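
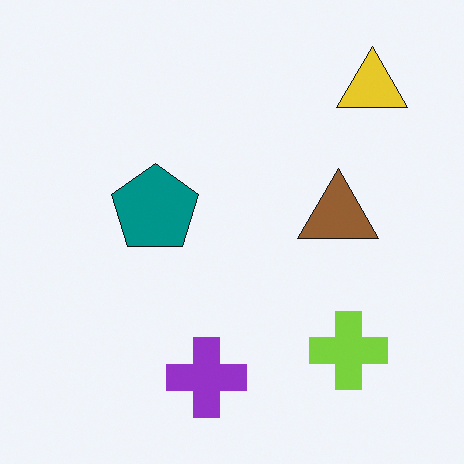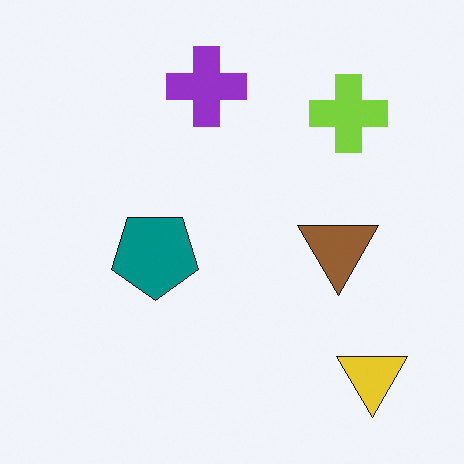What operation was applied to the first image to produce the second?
It was flipped vertically (top ↔ bottom).

The yellow triangle is in the top-right of the first image and the bottom-right of the second — shapes on opposite sides of the horizontal midline have swapped in a mirror flip.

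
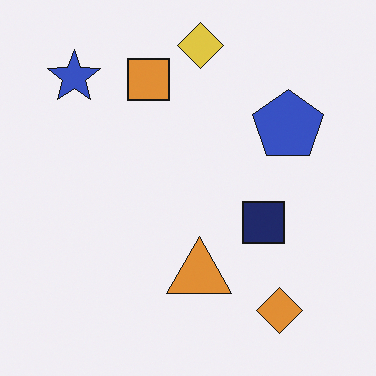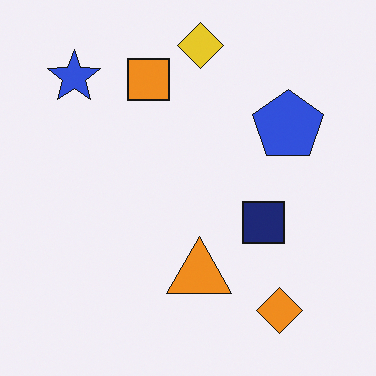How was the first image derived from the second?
The transformation is: slightly desaturated.

All colors are more muted and greyish — a global saturation change.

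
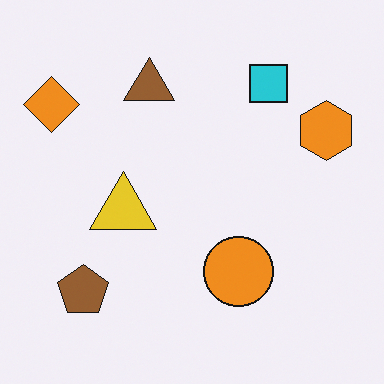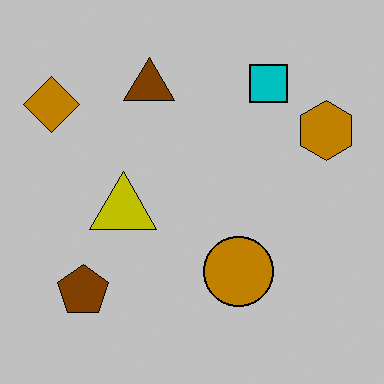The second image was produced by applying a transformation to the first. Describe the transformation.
Aggressively posterized.

Each flat color has snapped to a coarser quantized level — most visibly, the near-white background has dropped to a flat grey.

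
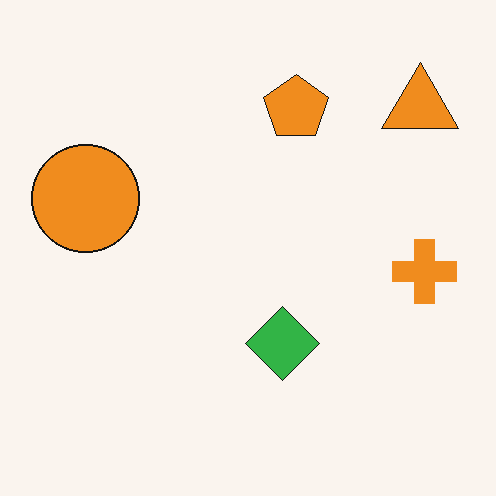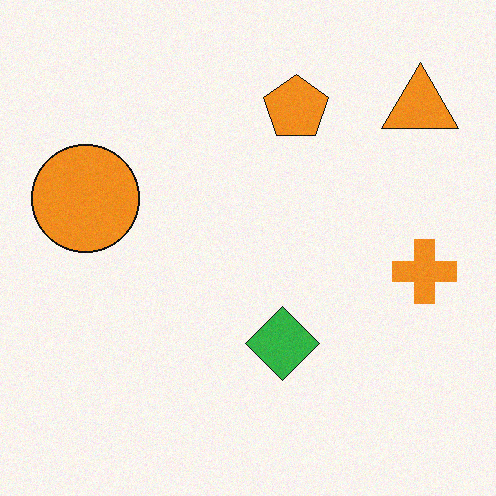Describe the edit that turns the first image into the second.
Degraded with light additive noise.

Random speckle covers the whole image, including the flat background.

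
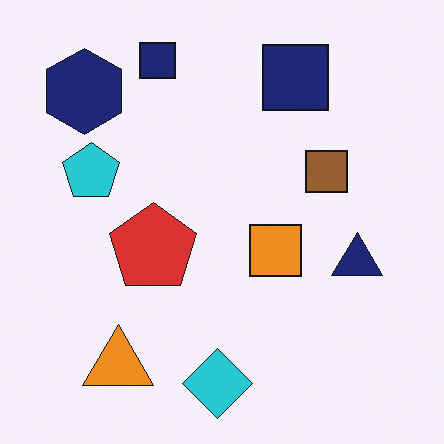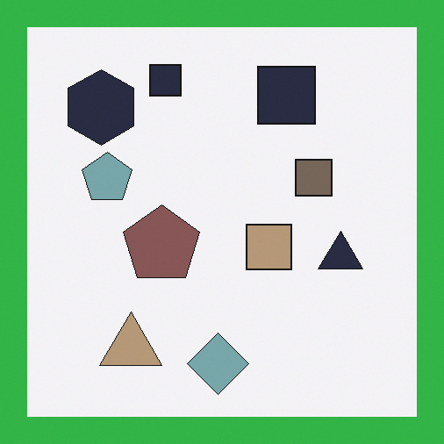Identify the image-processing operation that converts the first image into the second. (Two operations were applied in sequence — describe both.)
It was made much more muted (saturation change), then framed with a green border.

All colors are more muted and greyish — a global saturation change. A solid green frame runs around the edge of the second image, with the content slightly shrunk inside it.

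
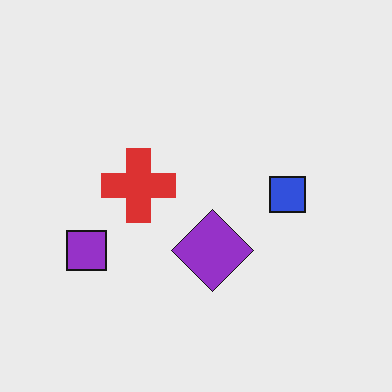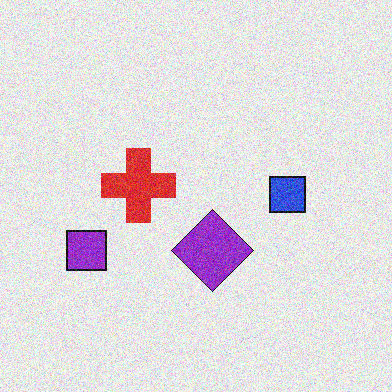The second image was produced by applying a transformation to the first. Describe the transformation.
The transformation is: degraded with moderate additive noise.

Random speckle covers the whole image, including the flat background.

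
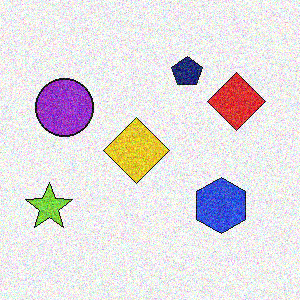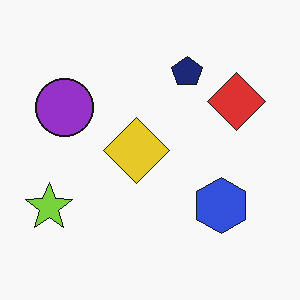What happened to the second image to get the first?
This is the original image degraded with heavy additive noise.

Random speckle covers the whole image, including the flat background.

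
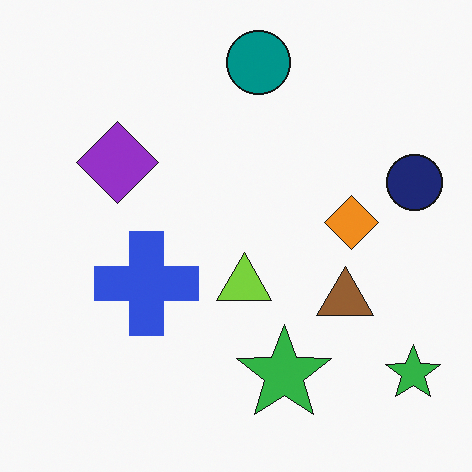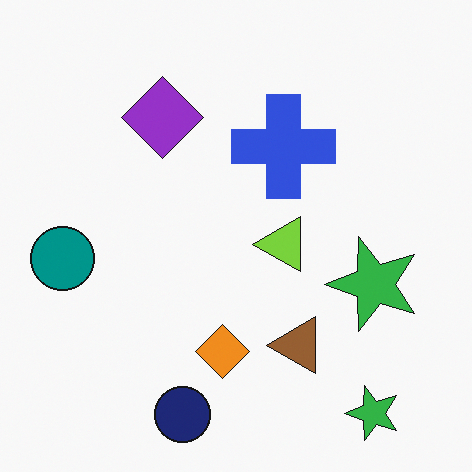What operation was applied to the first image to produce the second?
Transposed (reflected across the top-left ↔ bottom-right diagonal).

Shapes have swapped their row and column positions — what was in the top-right is now in the bottom-left — a diagonal reflection.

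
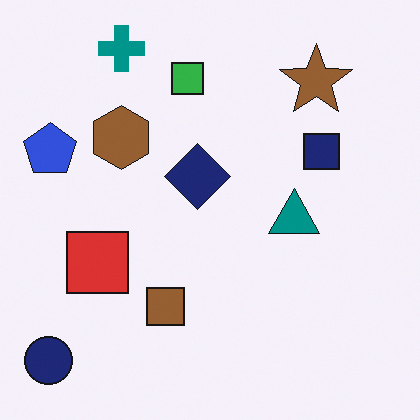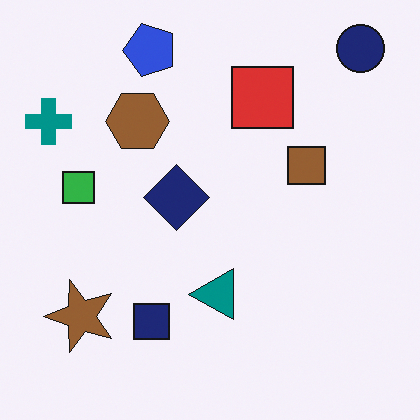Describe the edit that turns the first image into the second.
The transformation is: transposed (reflected across the top-left ↔ bottom-right diagonal).

Shapes have swapped their row and column positions — what was in the top-right is now in the bottom-left — a diagonal reflection.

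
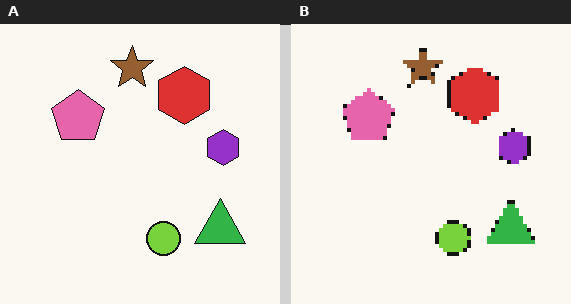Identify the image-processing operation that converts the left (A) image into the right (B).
It was mildly pixelated.

Shapes are reduced to large square blocks; fine edges and outlines are lost — a downscale-then-upscale (mosaic) effect.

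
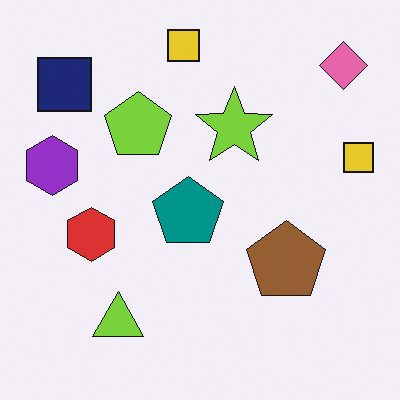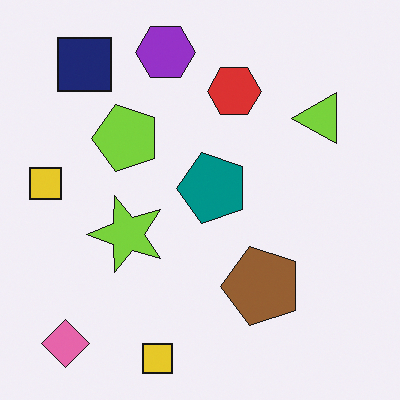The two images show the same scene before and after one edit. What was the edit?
It was transposed (reflected across the top-left ↔ bottom-right diagonal).

Shapes have swapped their row and column positions — what was in the top-right is now in the bottom-left — a diagonal reflection.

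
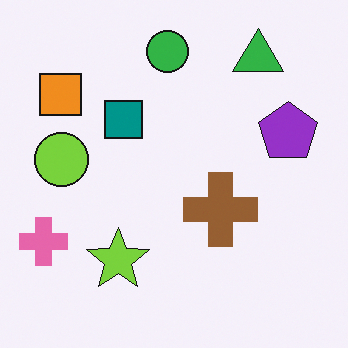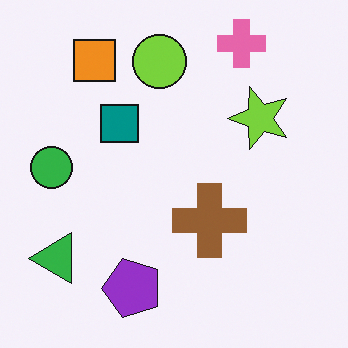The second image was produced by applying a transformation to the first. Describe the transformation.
Transposed (reflected across the top-left ↔ bottom-right diagonal).

Shapes have swapped their row and column positions — what was in the top-right is now in the bottom-left — a diagonal reflection.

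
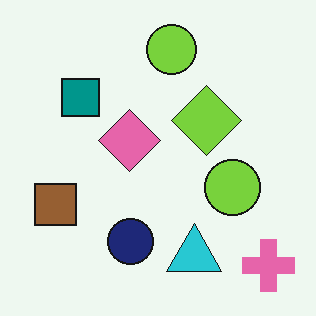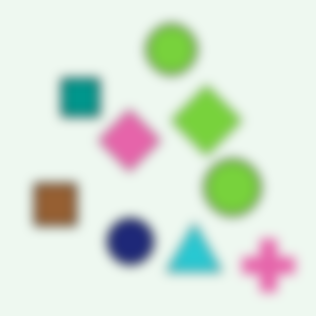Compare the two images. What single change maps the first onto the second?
The image was strongly gaussian-blurred.

Shape edges and outlines are uniformly softened across the whole image.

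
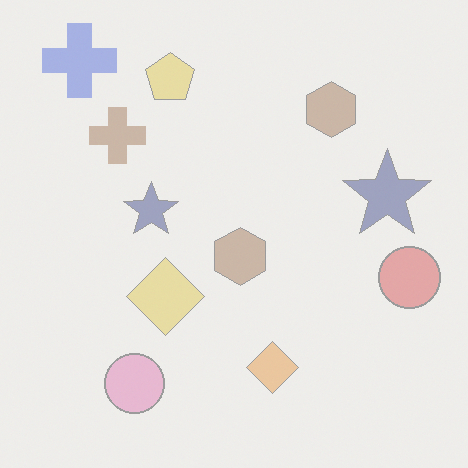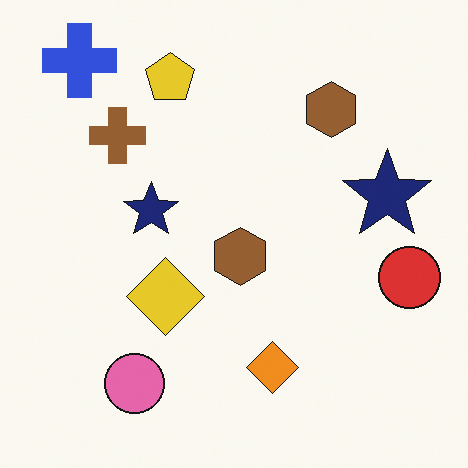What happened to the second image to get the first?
The image was washed out (contrast reduced).

Tones are pushed toward mid-grey across the whole image — a global contrast change.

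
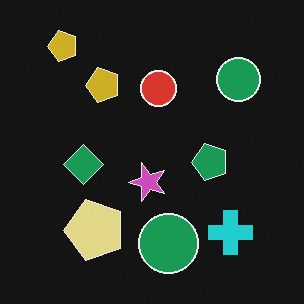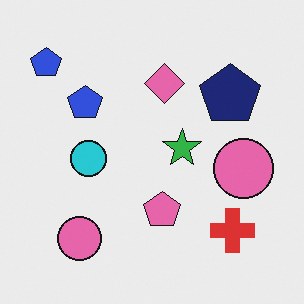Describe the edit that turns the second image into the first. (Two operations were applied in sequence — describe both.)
The transformation is: color-inverted (negative), then transposed (reflected across the top-left ↔ bottom-right diagonal).

The light background has become dark and every shape's color is its complement — a photographic negative. Shapes have swapped their row and column positions — what was in the top-right is now in the bottom-left — a diagonal reflection.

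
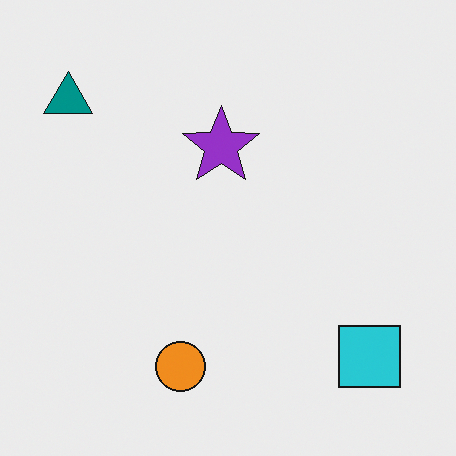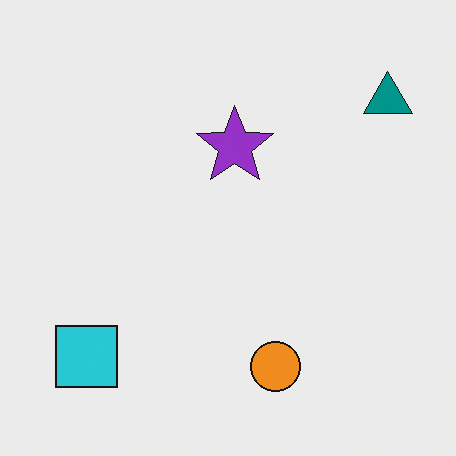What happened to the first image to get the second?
The image was flipped horizontally (left ↔ right).

The teal triangle is in the top-left of the first image and the top-right of the second — shapes on opposite sides of the vertical midline have swapped in a mirror flip.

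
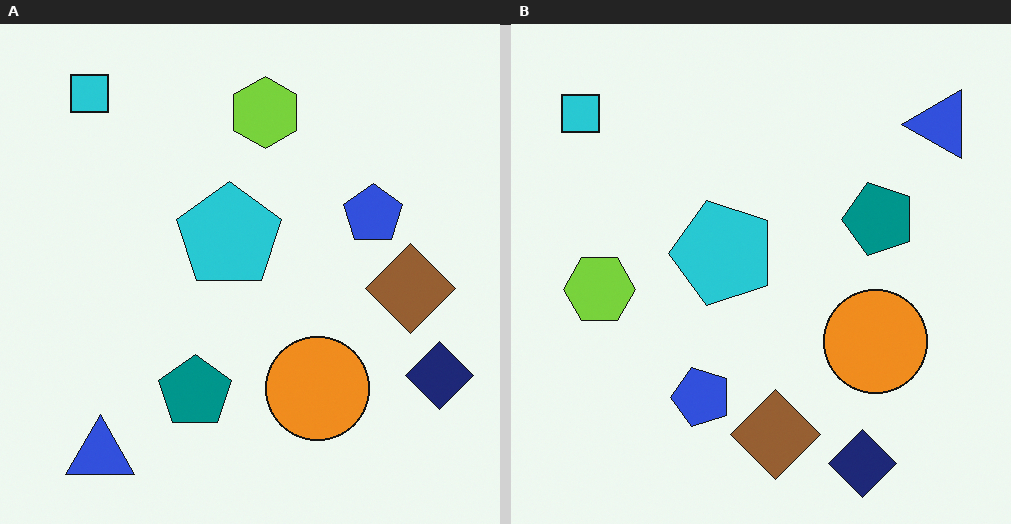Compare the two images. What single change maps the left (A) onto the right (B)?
The transformation is: transposed (reflected across the top-left ↔ bottom-right diagonal).

Shapes have swapped their row and column positions — what was in the top-right is now in the bottom-left — a diagonal reflection.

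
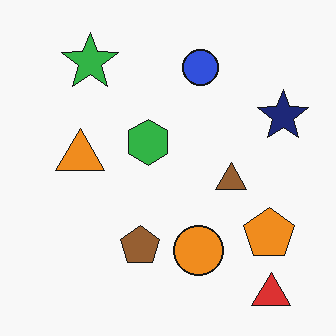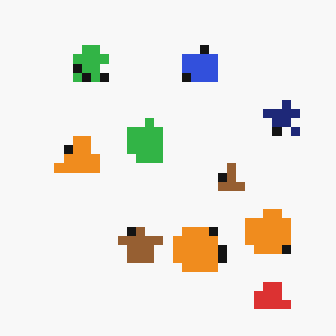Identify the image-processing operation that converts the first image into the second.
The image was heavily pixelated into large blocks.

Shapes are reduced to large square blocks; fine edges and outlines are lost — a downscale-then-upscale (mosaic) effect.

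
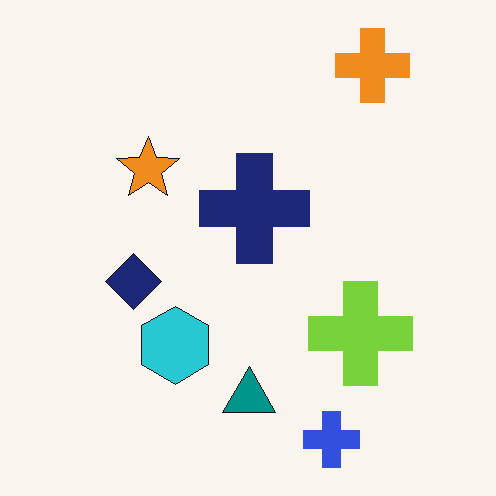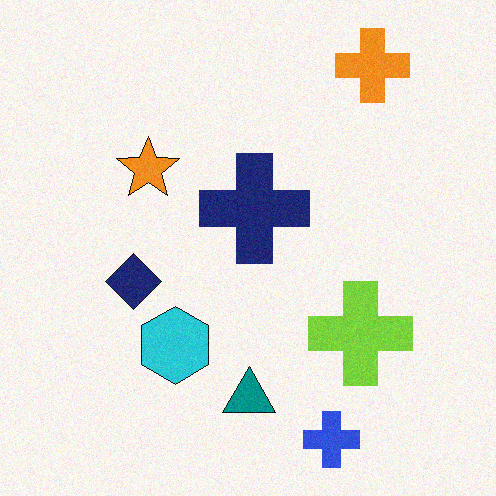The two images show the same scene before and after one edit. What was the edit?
It was degraded with light additive noise.

Random speckle covers the whole image, including the flat background.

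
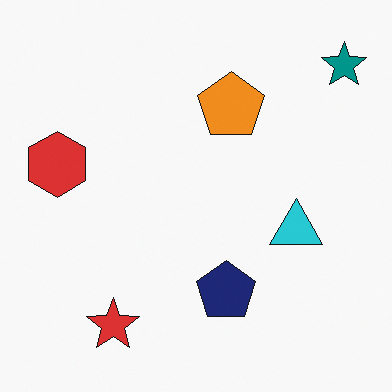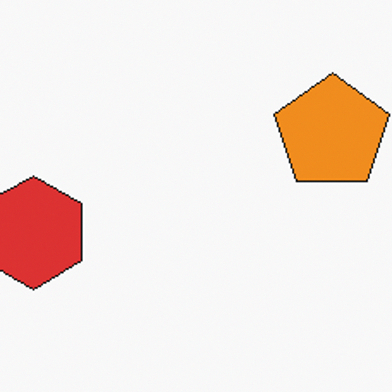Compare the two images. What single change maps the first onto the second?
This is the original image cropped tightly and scaled back up.

The visible shapes are larger and the field of view is narrower; shapes near the original edges may be partly or wholly outside the frame — a crop-and-rescale.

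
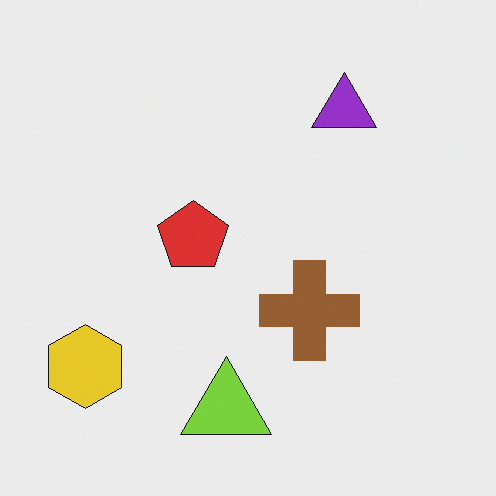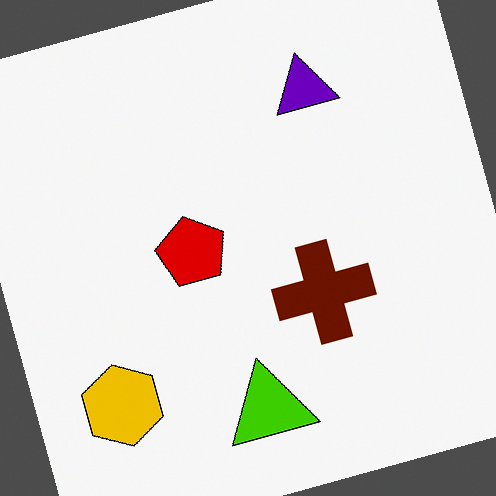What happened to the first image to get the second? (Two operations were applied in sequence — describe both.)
The image was rotated counter-clockwise by a clearly visible amount, then given much higher contrast.

Every shape is tilted by the same angle and the image corners show triangular fill wedges — a whole-image rotation by a non-right angle. Tones are pushed away from mid-grey across the whole image — a global contrast change.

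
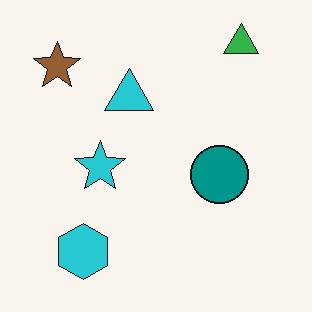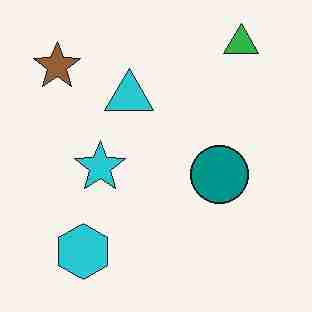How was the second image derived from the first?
The transformation is: heavily JPEG-compressed with obvious blocking artifacts.

Blocky 8×8 compression artifacts appear around shape edges and the flat background shows ringing — characteristic JPEG degradation.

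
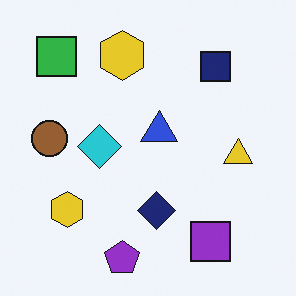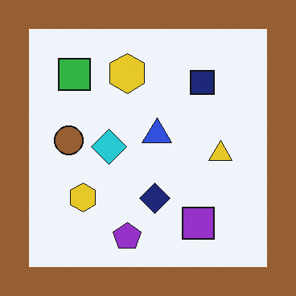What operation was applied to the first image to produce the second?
The second image is the first framed with a brown border.

A solid brown frame runs around the edge of the second image, with the content slightly shrunk inside it.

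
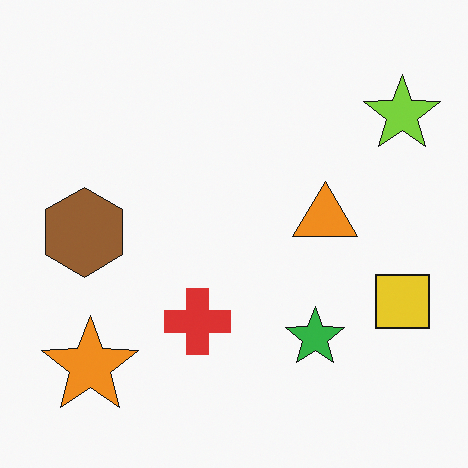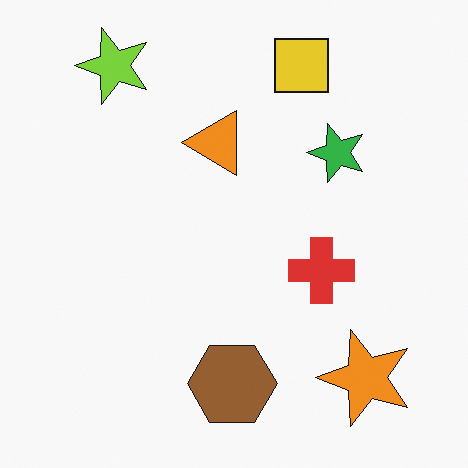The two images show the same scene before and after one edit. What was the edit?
It was rotated 90° counter-clockwise.

The lime star sits in the top-right of the first image and the top-left of the second — consistent with a whole-image 90° counter-clockwise rotation.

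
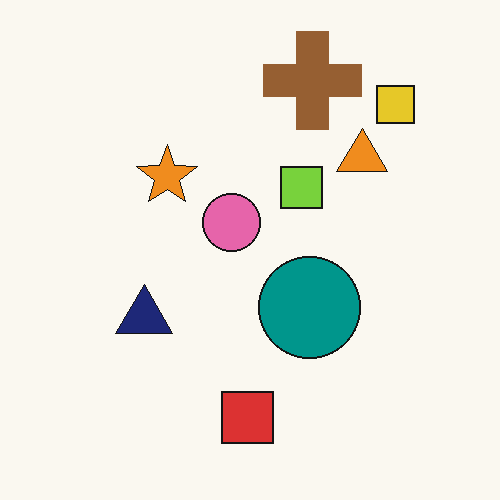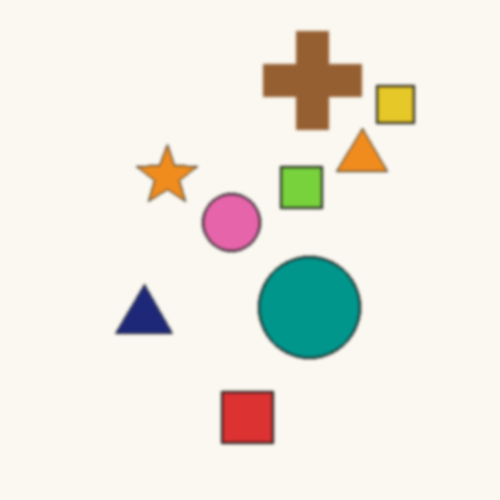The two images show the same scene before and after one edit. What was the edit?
The second image is the first slightly softened.

Shape edges and outlines are uniformly softened across the whole image.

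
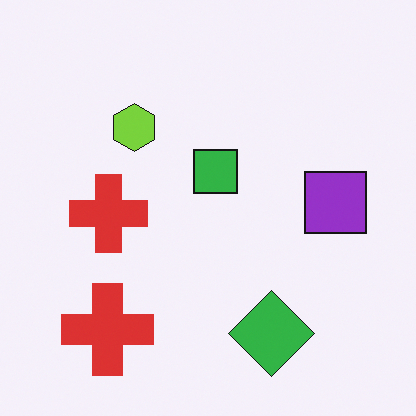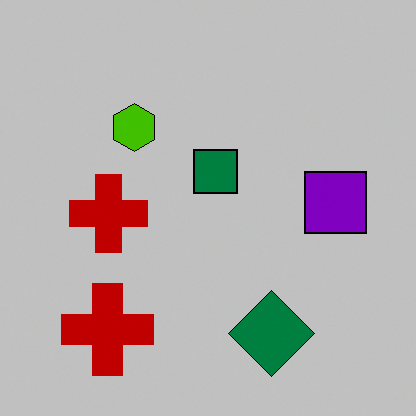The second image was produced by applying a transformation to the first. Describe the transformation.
The image was aggressively posterized.

Each flat color has snapped to a coarser quantized level — most visibly, the near-white background has dropped to a flat grey.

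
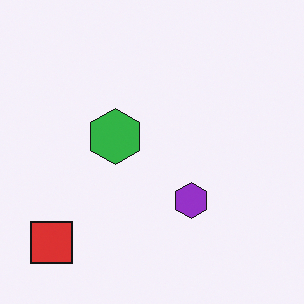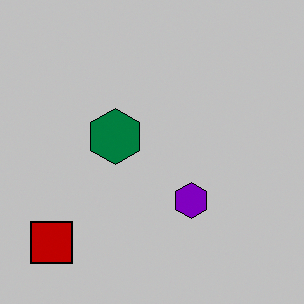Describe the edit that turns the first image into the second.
This is the original image aggressively posterized.

Each flat color has snapped to a coarser quantized level — most visibly, the near-white background has dropped to a flat grey.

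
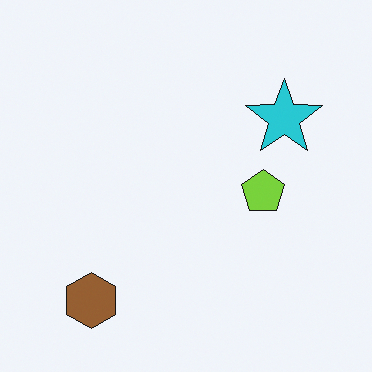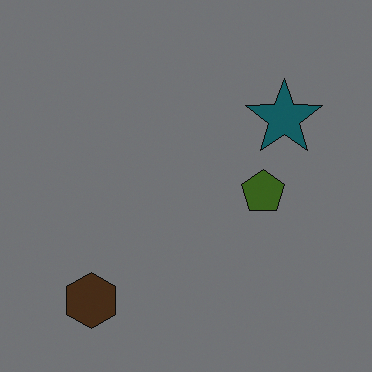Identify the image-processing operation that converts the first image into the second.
The second image is the first darkened a lot.

Every pixel — background and shapes alike — is uniformly darkened.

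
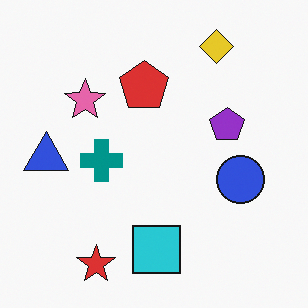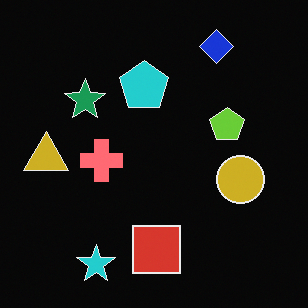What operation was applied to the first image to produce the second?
The second image is the first color-inverted (negative).

The light background has become dark and every shape's color is its complement — a photographic negative.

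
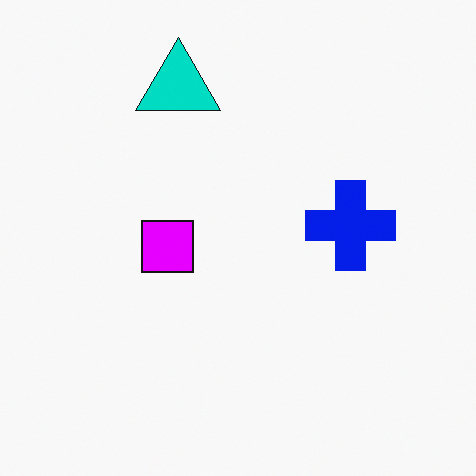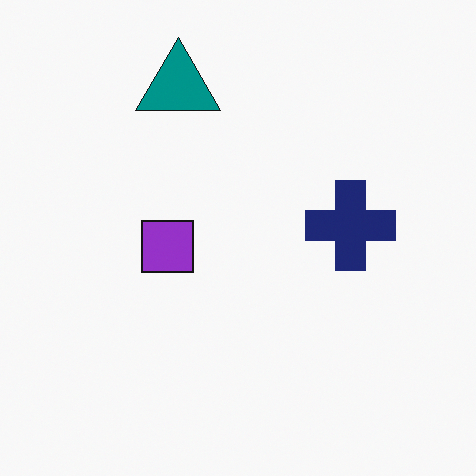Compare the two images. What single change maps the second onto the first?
Heavily oversaturated.

All colors are more vivid — a global saturation change.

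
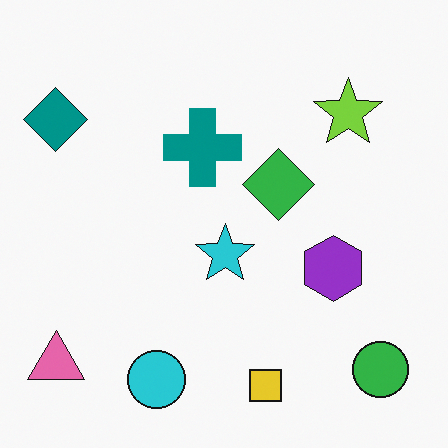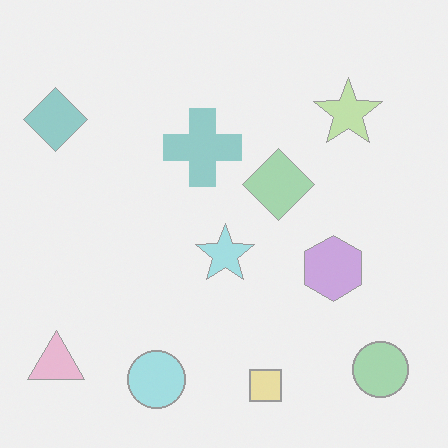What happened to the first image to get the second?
The image was washed out (contrast reduced).

Tones are pushed toward mid-grey across the whole image — a global contrast change.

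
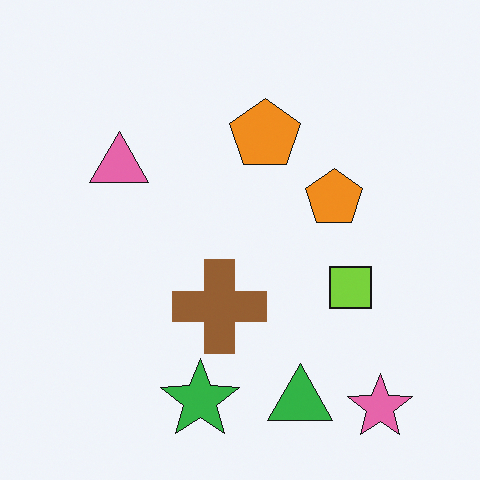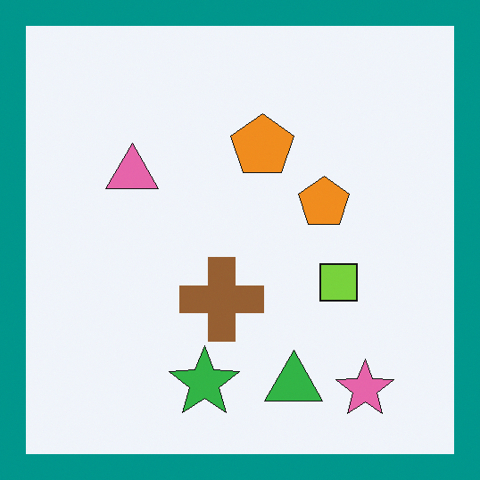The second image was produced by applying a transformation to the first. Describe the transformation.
It was framed with a teal border.

A solid teal frame runs around the edge of the second image, with the content slightly shrunk inside it.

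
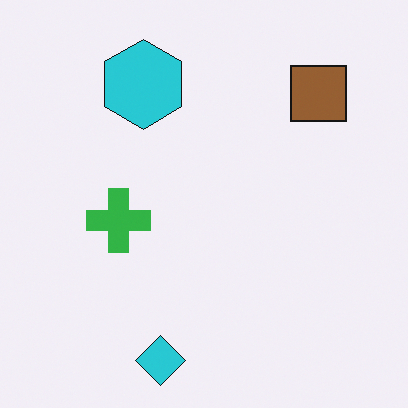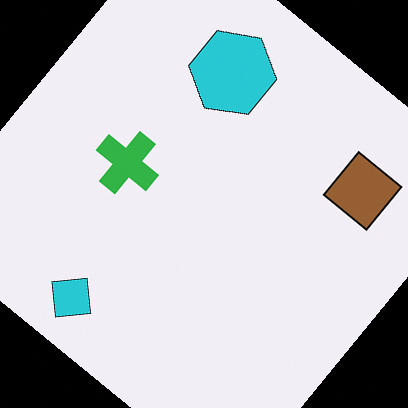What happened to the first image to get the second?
This is the original image rotated clockwise by a large amount — several tens of degrees.

Every shape is tilted by the same angle and the image corners show triangular fill wedges — a whole-image rotation by a non-right angle.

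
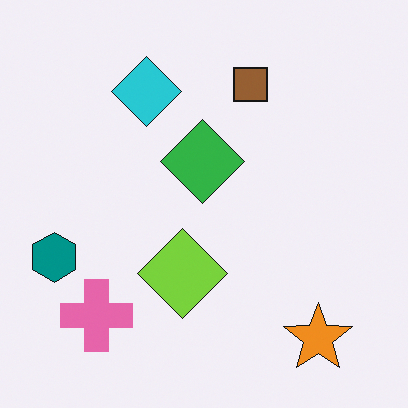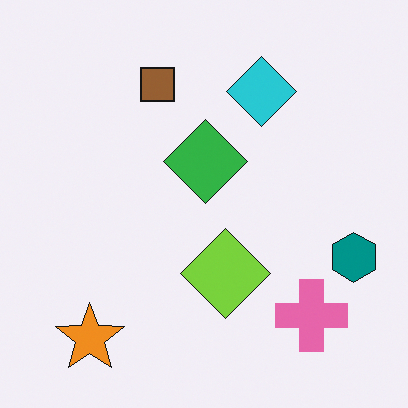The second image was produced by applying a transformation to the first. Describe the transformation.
The second image is the first flipped horizontally (left ↔ right).

The teal hexagon is in the left of the first image and the right of the second — shapes on opposite sides of the vertical midline have swapped in a mirror flip.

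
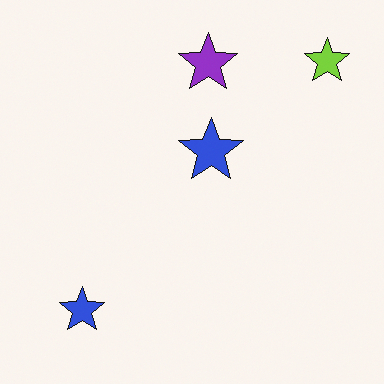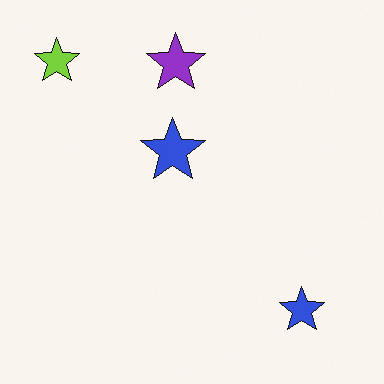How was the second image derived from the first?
This is the original image flipped horizontally (left ↔ right).

The lime star is in the top-right of the first image and the top-left of the second — shapes on opposite sides of the vertical midline have swapped in a mirror flip.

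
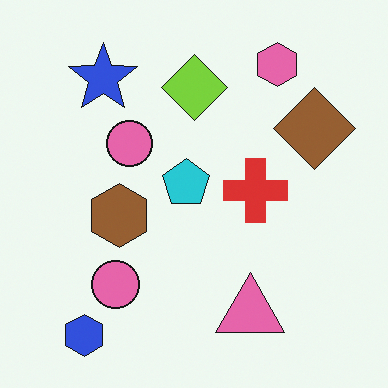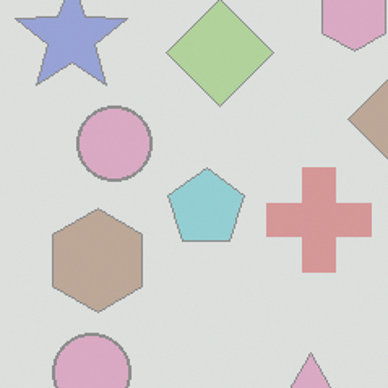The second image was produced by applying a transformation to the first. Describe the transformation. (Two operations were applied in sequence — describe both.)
The image was cropped tightly and scaled back up, then washed out (contrast reduced).

The visible shapes are larger and the field of view is narrower; shapes near the original edges may be partly or wholly outside the frame — a crop-and-rescale. Tones are pushed toward mid-grey across the whole image — a global contrast change.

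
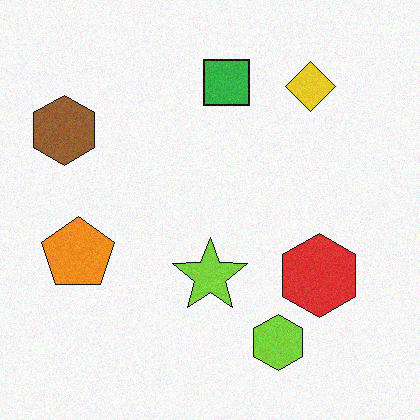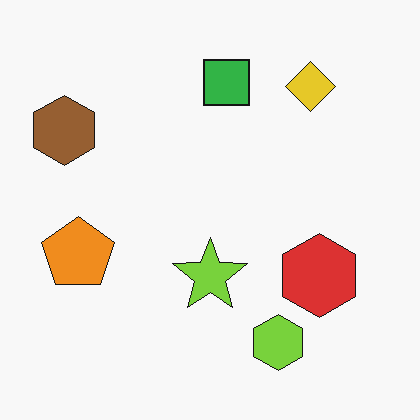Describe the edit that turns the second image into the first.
Degraded with subtle gaussian noise.

Random speckle covers the whole image, including the flat background.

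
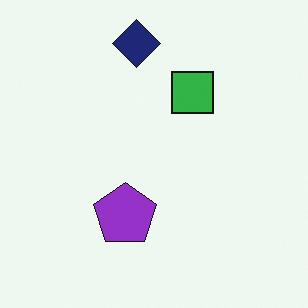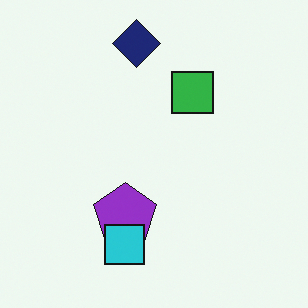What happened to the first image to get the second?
The image was overlaid with an additional cyan square.

A cyan square appears in the second image that is absent from the first.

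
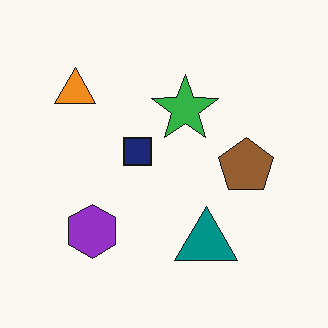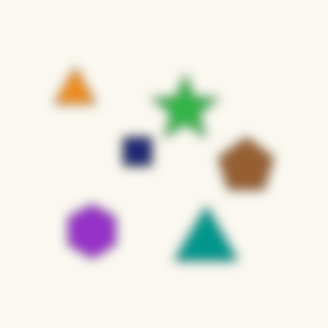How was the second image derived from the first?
This is the original image strongly gaussian-blurred.

Shape edges and outlines are uniformly softened across the whole image.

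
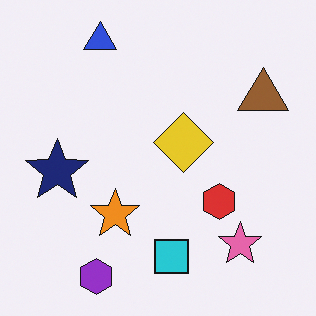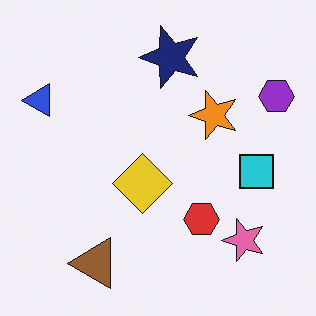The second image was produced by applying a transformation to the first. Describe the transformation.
The second image is the first transposed (reflected across the top-left ↔ bottom-right diagonal).

Shapes have swapped their row and column positions — what was in the top-right is now in the bottom-left — a diagonal reflection.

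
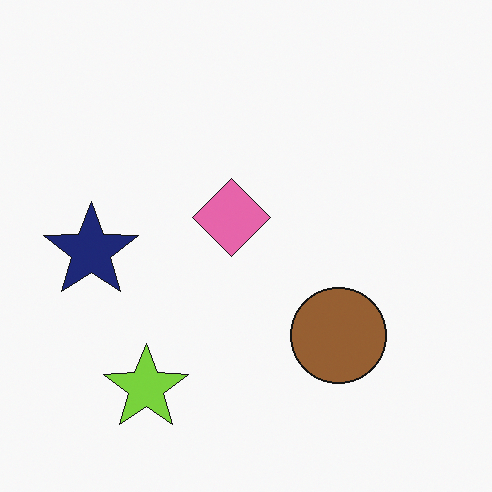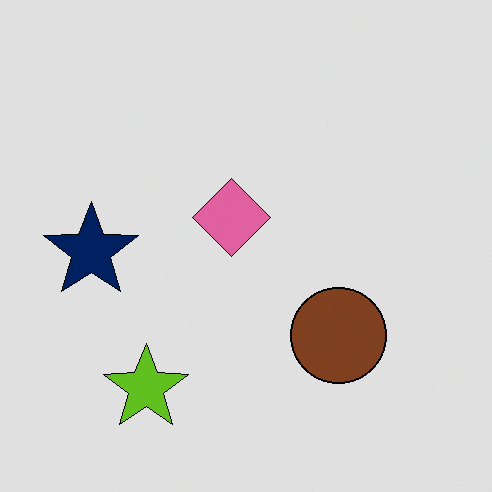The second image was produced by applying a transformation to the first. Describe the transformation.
This is the original image posterized to a reduced palette.

Each flat color has snapped to a coarser quantized level — most visibly, the near-white background has dropped to a flat grey.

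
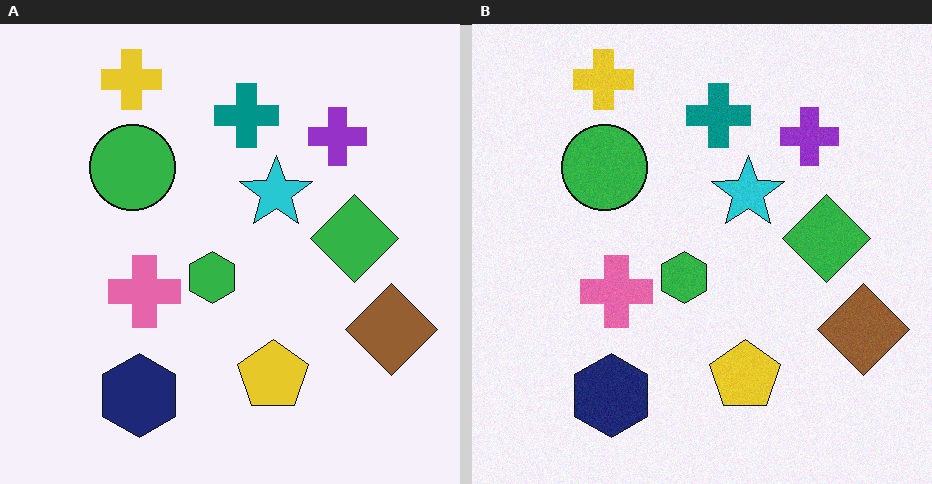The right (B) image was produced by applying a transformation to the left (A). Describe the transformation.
The image was degraded with a light layer of grain.

Random speckle covers the whole image, including the flat background.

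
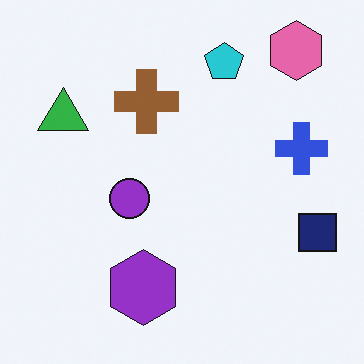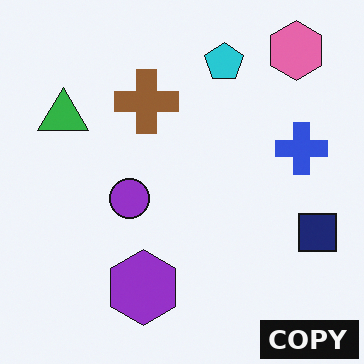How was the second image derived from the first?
The second image is the first watermarked with the text "COPY" in the lower-right corner.

A dark label reading "COPY" appears in the lower-right corner.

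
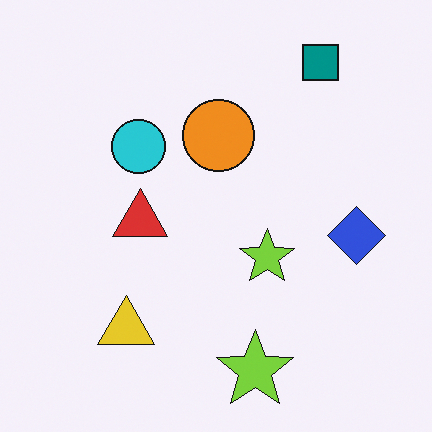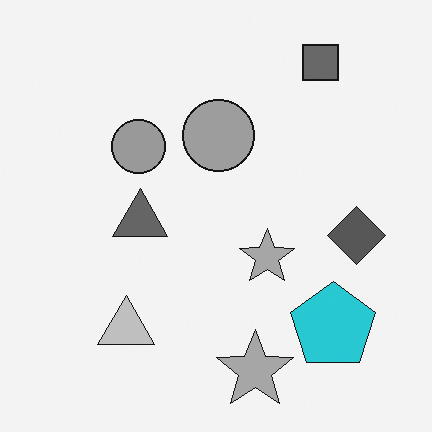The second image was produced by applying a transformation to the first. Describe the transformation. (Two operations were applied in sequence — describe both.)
The transformation is: converted to grayscale, then overlaid with an additional cyan pentagon.

All color is removed — every shape is now a shade of grey. A cyan pentagon appears in the second image that is absent from the first.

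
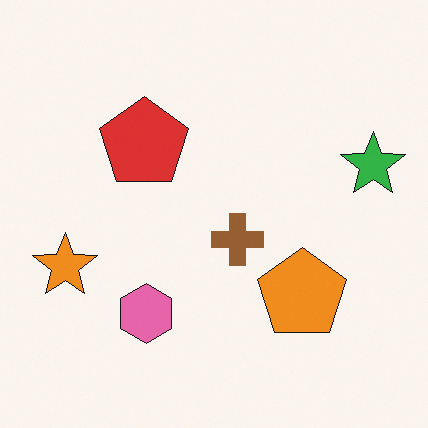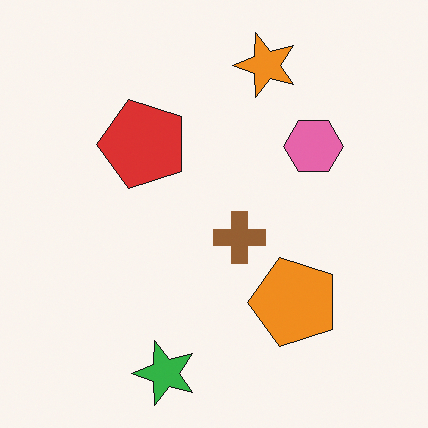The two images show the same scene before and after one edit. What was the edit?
It was transposed (reflected across the top-left ↔ bottom-right diagonal).

Shapes have swapped their row and column positions — what was in the top-right is now in the bottom-left — a diagonal reflection.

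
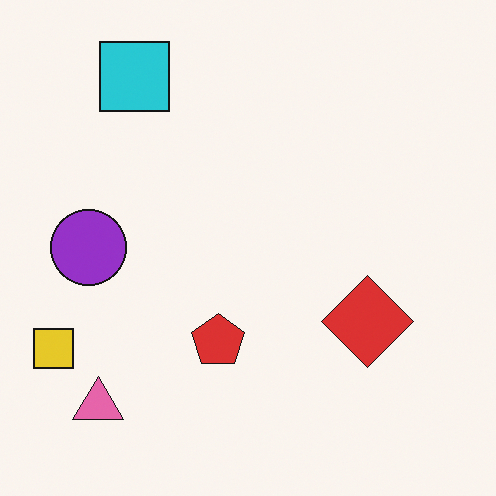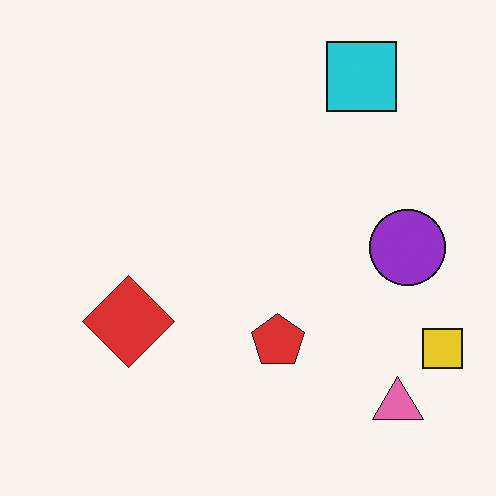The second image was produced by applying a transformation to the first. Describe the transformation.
This is the original image flipped horizontally (left ↔ right).

The yellow square is in the bottom-left of the first image and the bottom-right of the second — shapes on opposite sides of the vertical midline have swapped in a mirror flip.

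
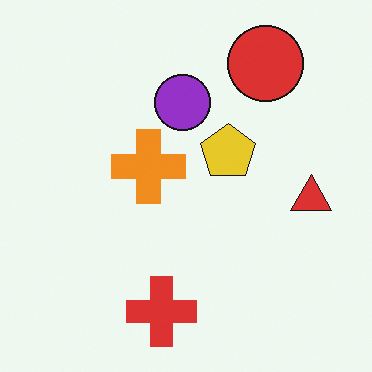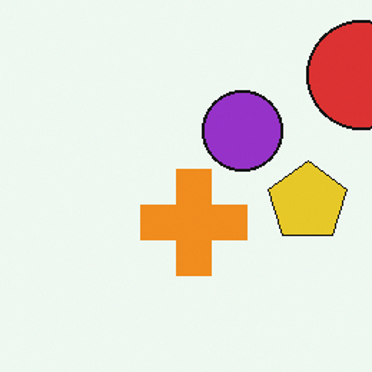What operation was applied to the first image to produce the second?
This is the original image cropped to a modestly smaller region and rescaled.

The visible shapes are larger and the field of view is narrower; shapes near the original edges may be partly or wholly outside the frame — a crop-and-rescale.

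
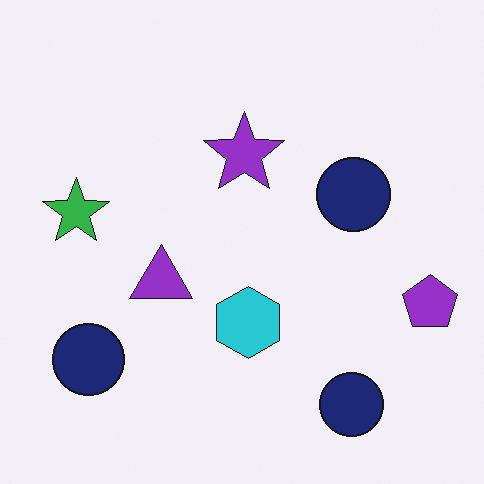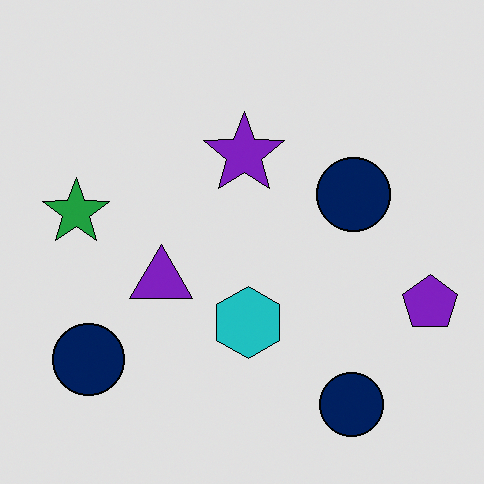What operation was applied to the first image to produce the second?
The second image is the first posterized to a reduced palette.

Each flat color has snapped to a coarser quantized level — most visibly, the near-white background has dropped to a flat grey.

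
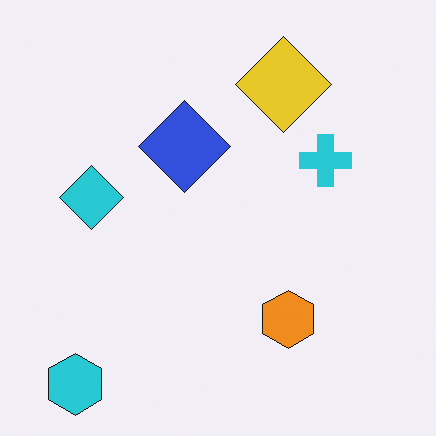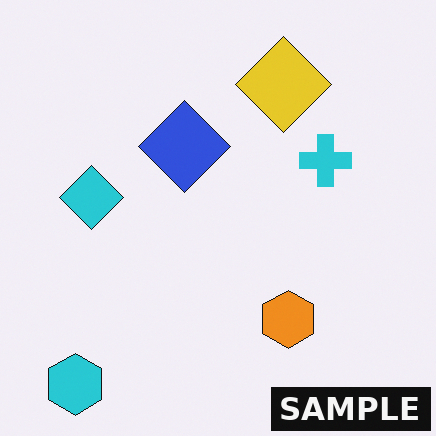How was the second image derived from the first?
The second image is the first watermarked with the text "SAMPLE" in the lower-right corner.

A dark label reading "SAMPLE" appears in the lower-right corner.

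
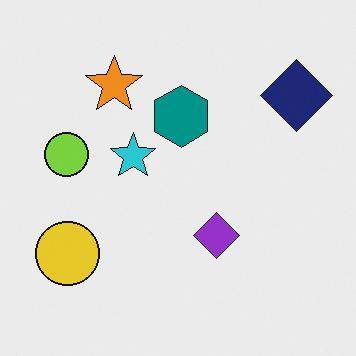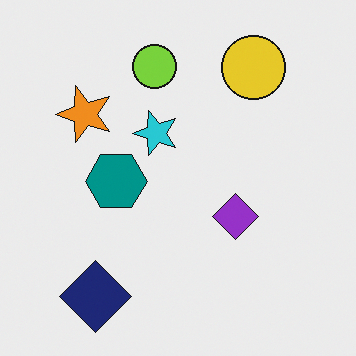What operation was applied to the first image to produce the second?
It was transposed (reflected across the top-left ↔ bottom-right diagonal).

Shapes have swapped their row and column positions — what was in the top-right is now in the bottom-left — a diagonal reflection.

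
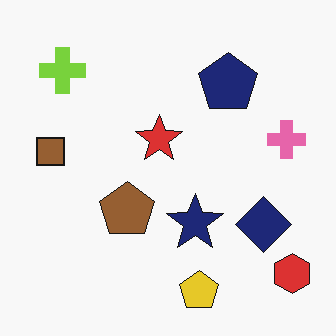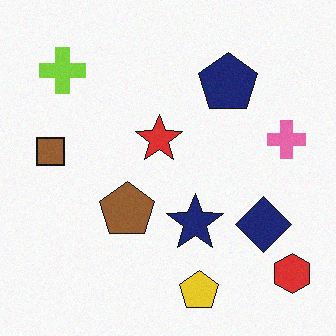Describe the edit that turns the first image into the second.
This is the original image degraded with subtle gaussian noise.

Random speckle covers the whole image, including the flat background.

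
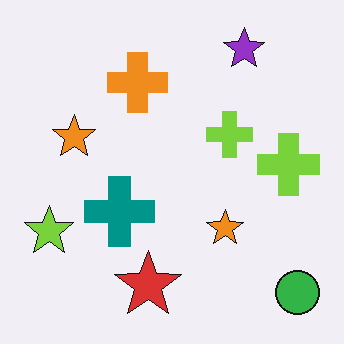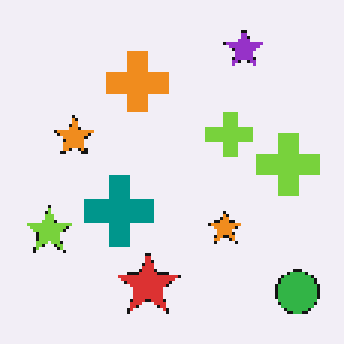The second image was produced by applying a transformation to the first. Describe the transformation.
It was mildly pixelated.

Shapes are reduced to large square blocks; fine edges and outlines are lost — a downscale-then-upscale (mosaic) effect.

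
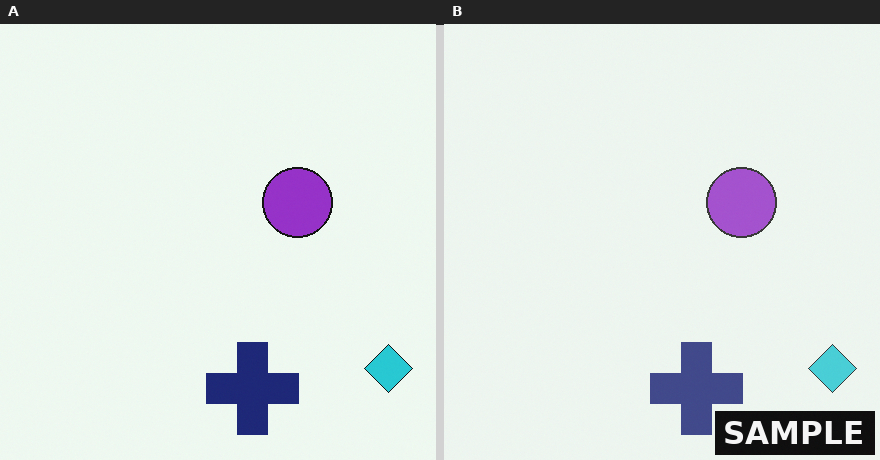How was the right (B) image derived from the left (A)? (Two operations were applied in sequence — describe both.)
It was given slightly reduced contrast, then watermarked with the text "SAMPLE" in the lower-right corner.

Tones are pushed toward mid-grey across the whole image — a global contrast change. A dark label reading "SAMPLE" appears in the lower-right corner.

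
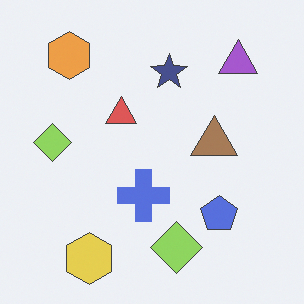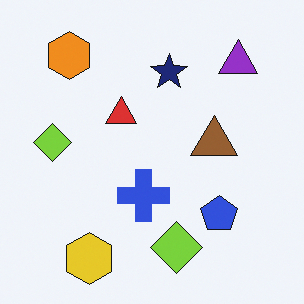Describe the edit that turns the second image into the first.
The transformation is: given slightly reduced contrast.

Tones are pushed toward mid-grey across the whole image — a global contrast change.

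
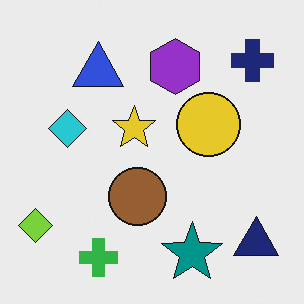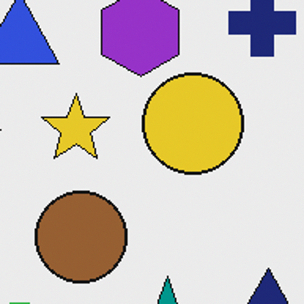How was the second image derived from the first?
The second image is the first cropped to a modestly smaller region and rescaled.

The visible shapes are larger and the field of view is narrower; shapes near the original edges may be partly or wholly outside the frame — a crop-and-rescale.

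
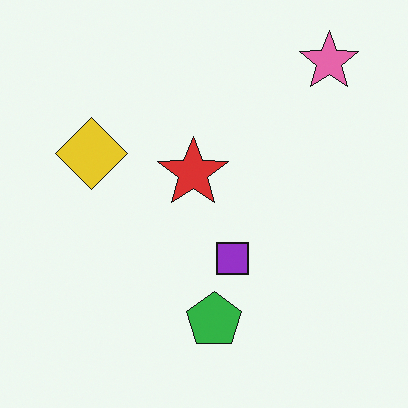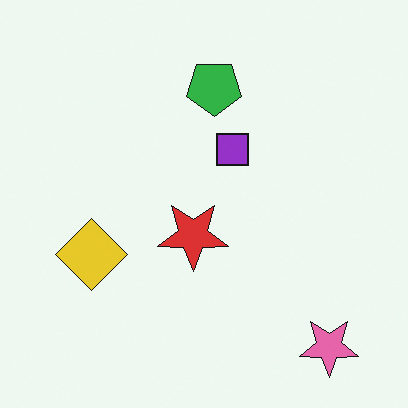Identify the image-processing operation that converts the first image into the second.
The second image is the first flipped vertically (top ↔ bottom).

The pink star is in the top-right of the first image and the bottom-right of the second — shapes on opposite sides of the horizontal midline have swapped in a mirror flip.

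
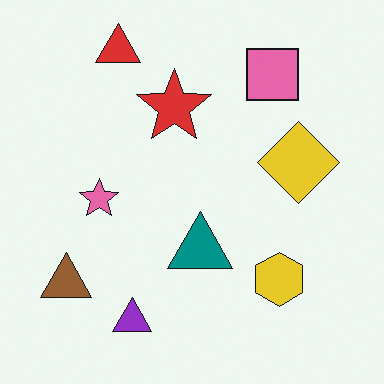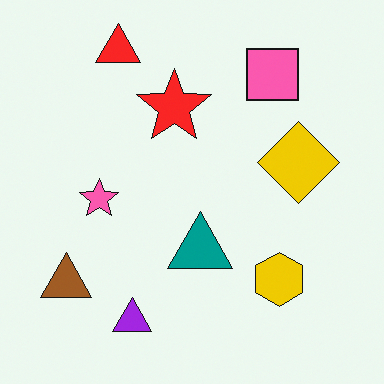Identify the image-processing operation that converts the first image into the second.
This is the original image slightly oversaturated.

All colors are more vivid — a global saturation change.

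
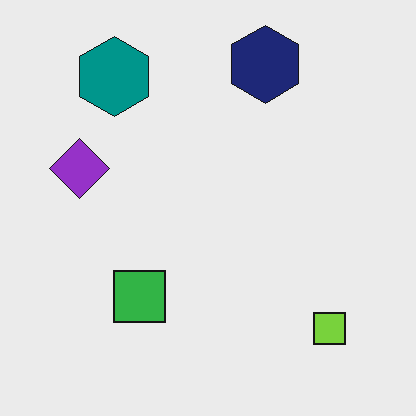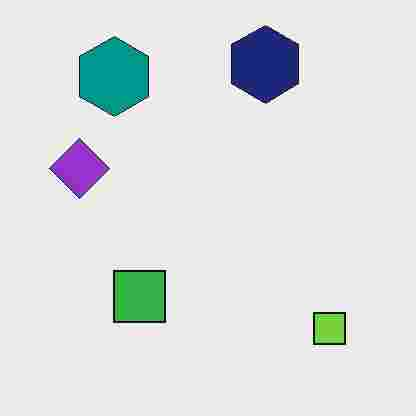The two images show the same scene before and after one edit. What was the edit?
The image was heavily JPEG-compressed with obvious blocking artifacts.

Blocky 8×8 compression artifacts appear around shape edges and the flat background shows ringing — characteristic JPEG degradation.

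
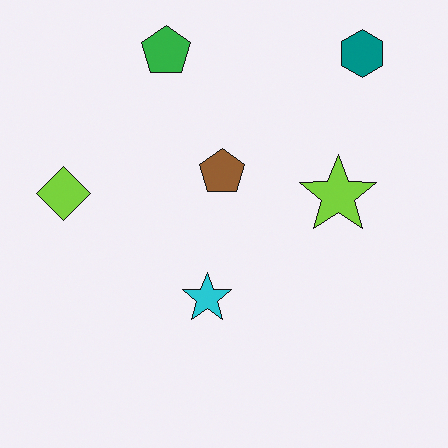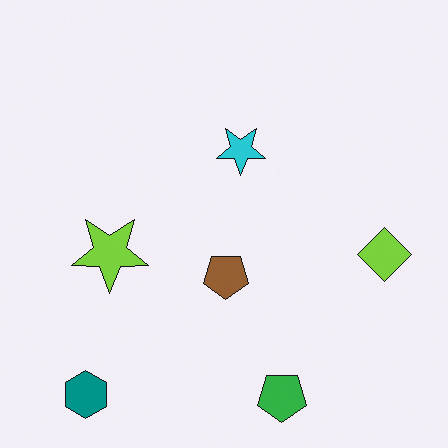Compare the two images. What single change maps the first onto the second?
The image was rotated 180°.

The teal hexagon sits in the top-right of the first image and the bottom-left of the second — consistent with a whole-image 180° rotation.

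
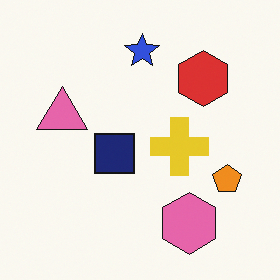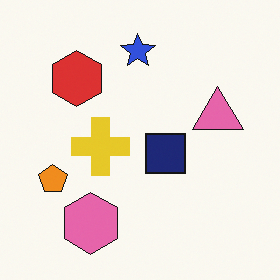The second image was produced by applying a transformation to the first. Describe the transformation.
The image was flipped horizontally (left ↔ right).

The orange pentagon is in the right of the first image and the left of the second — shapes on opposite sides of the vertical midline have swapped in a mirror flip.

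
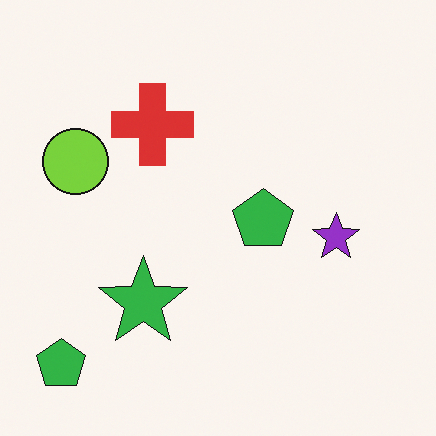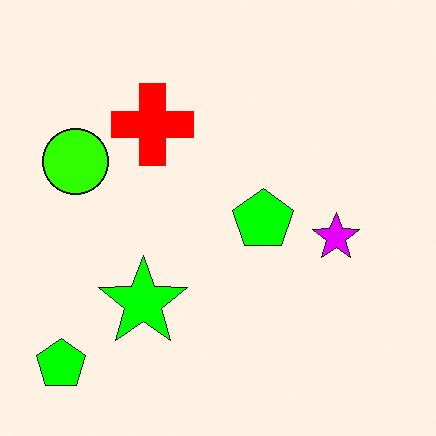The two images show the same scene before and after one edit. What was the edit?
Made much more vivid (saturation change).

All colors are more vivid — a global saturation change.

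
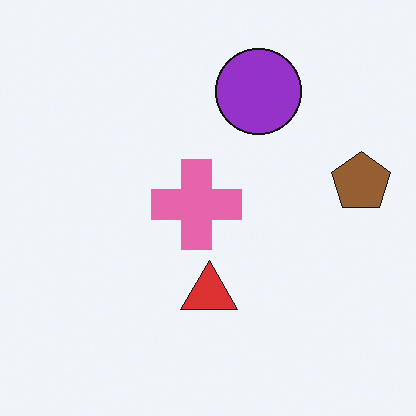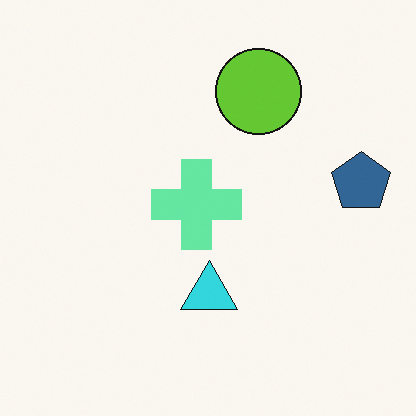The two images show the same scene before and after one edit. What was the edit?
The second image is the first hue-shifted through roughly half the color wheel.

Every shape's color has rotated by the same amount around the hue wheel — a uniform hue shift.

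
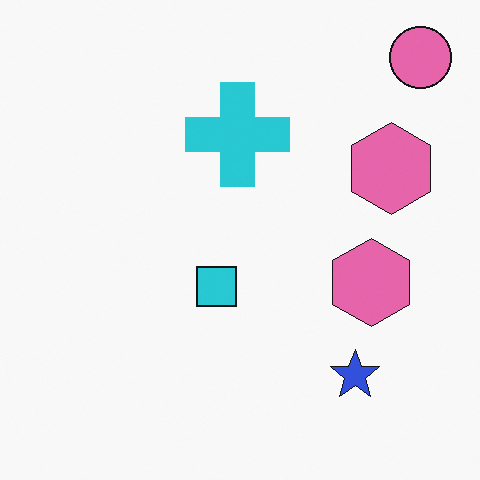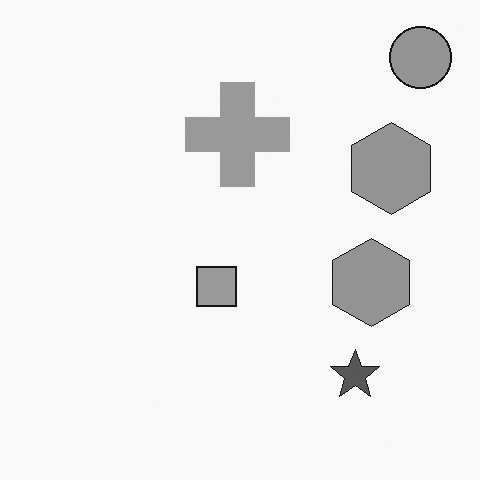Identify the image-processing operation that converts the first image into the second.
Converted to grayscale.

All color is removed — every shape is now a shade of grey.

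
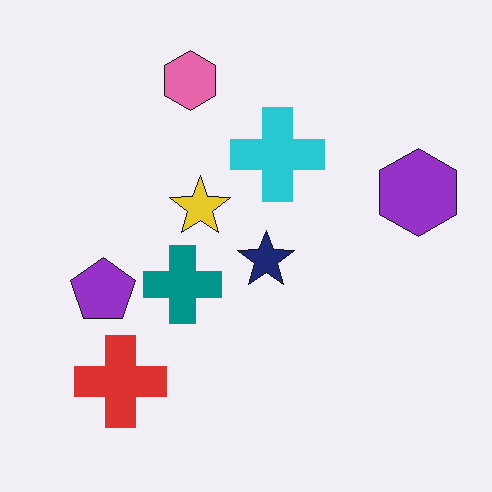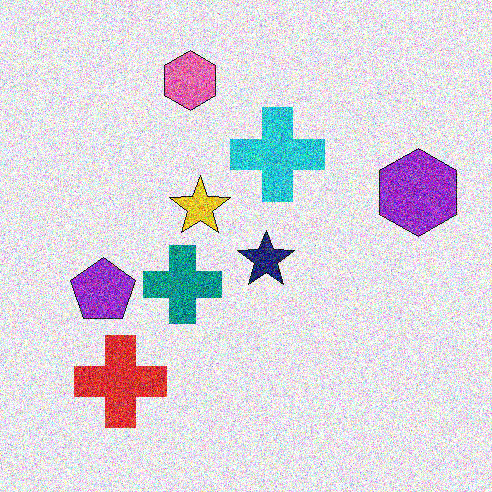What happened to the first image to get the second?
This is the original image degraded with strong gaussian noise.

Random speckle covers the whole image, including the flat background.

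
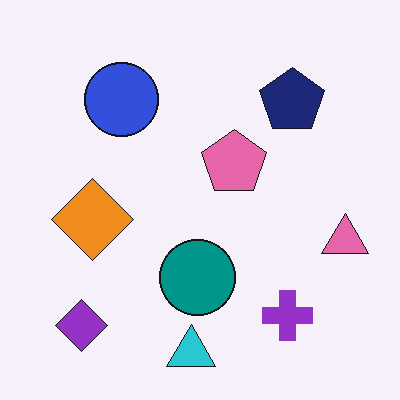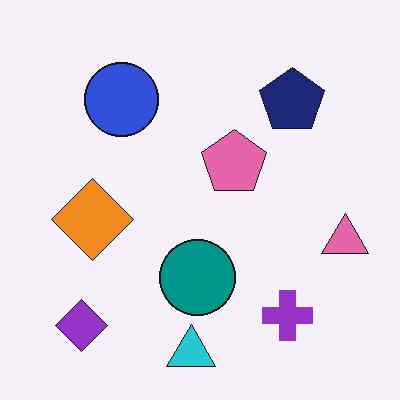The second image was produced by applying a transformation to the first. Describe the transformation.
It was JPEG-compressed with visible artifacts.

Blocky 8×8 compression artifacts appear around shape edges and the flat background shows ringing — characteristic JPEG degradation.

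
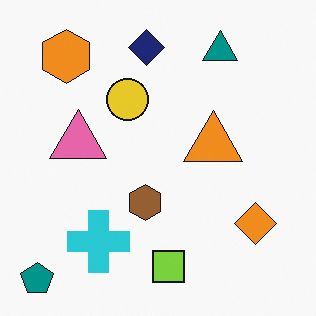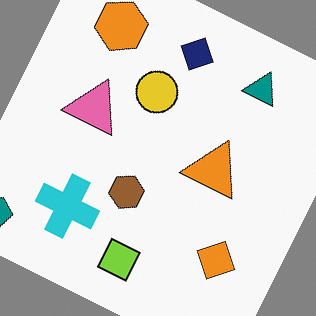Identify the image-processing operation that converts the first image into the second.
Rotated clockwise by a clearly visible amount.

Every shape is tilted by the same angle and the image corners show triangular fill wedges — a whole-image rotation by a non-right angle.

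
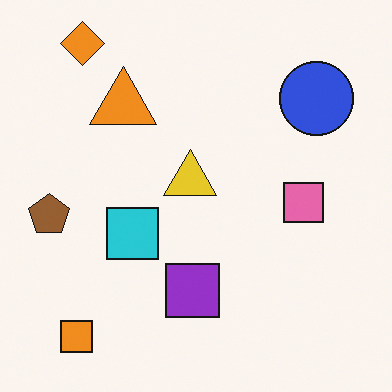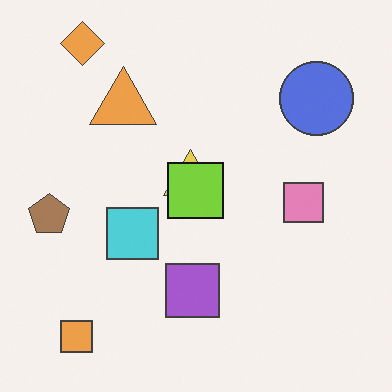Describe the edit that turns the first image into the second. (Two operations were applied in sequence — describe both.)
The transformation is: given slightly reduced contrast, then overlaid with an additional lime square.

Tones are pushed toward mid-grey across the whole image — a global contrast change. A lime square appears in the second image that is absent from the first.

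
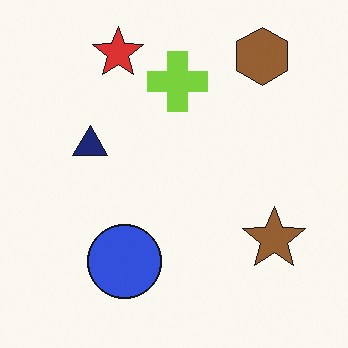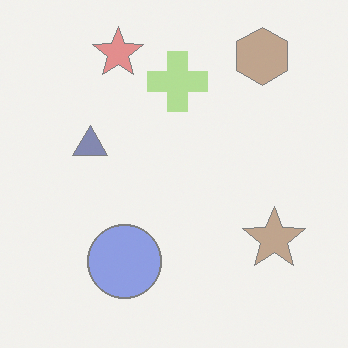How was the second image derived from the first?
Washed out (contrast reduced).

Tones are pushed toward mid-grey across the whole image — a global contrast change.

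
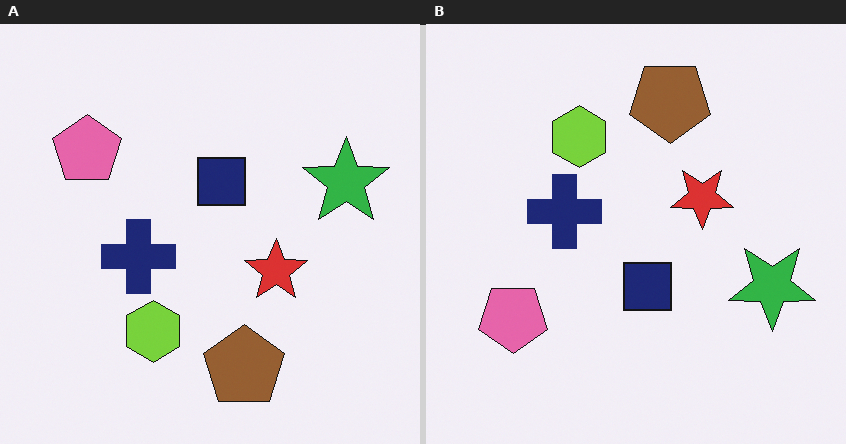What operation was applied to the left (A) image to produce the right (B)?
The right (B) image is the left (A) flipped vertically (top ↔ bottom).

The brown pentagon is in the bottom of the left (A) image and the top of the right (B) — shapes on opposite sides of the horizontal midline have swapped in a mirror flip.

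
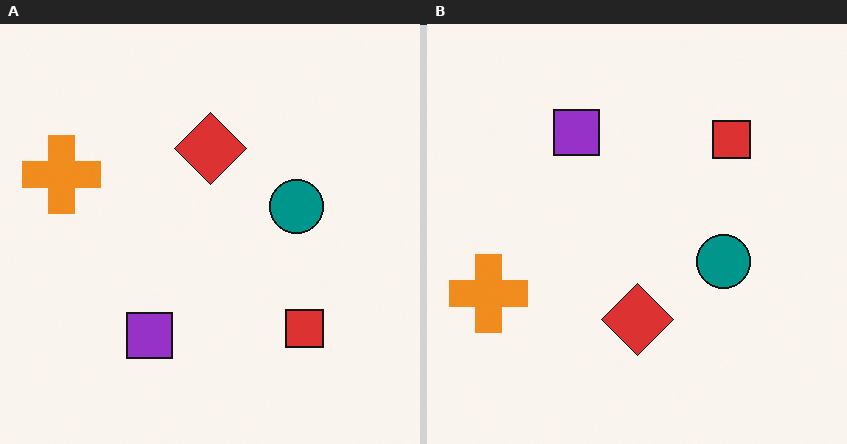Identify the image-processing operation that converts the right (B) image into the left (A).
The transformation is: flipped vertically (top ↔ bottom).

The purple square is in the top of the right (B) image and the bottom of the left (A) — shapes on opposite sides of the horizontal midline have swapped in a mirror flip.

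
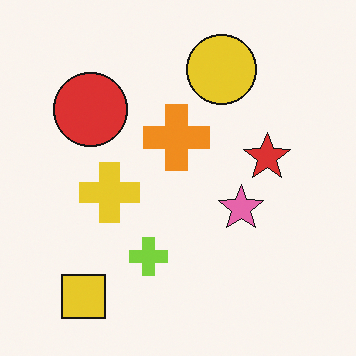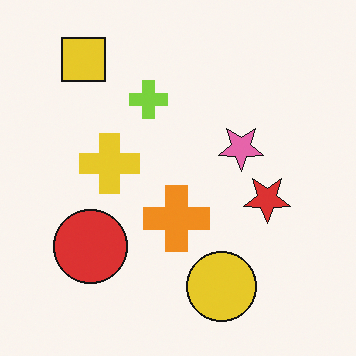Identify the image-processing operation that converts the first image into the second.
This is the original image flipped vertically (top ↔ bottom).

The yellow square is in the bottom-left of the first image and the top-left of the second — shapes on opposite sides of the horizontal midline have swapped in a mirror flip.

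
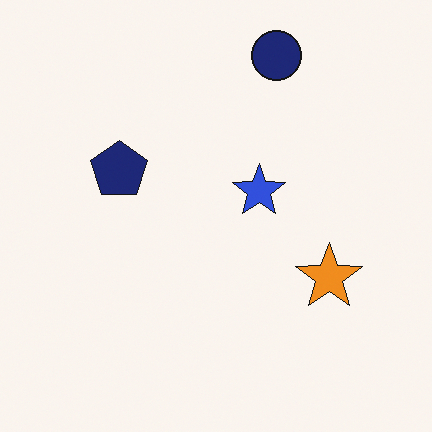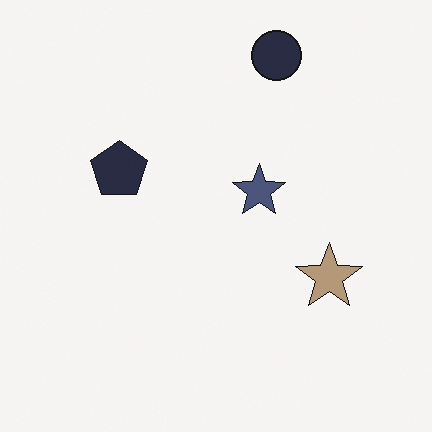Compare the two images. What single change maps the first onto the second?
This is the original image heavily desaturated.

All colors are more muted and greyish — a global saturation change.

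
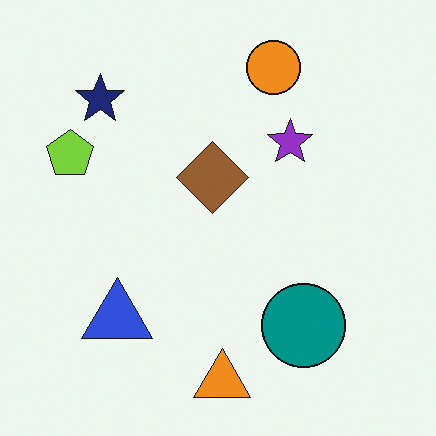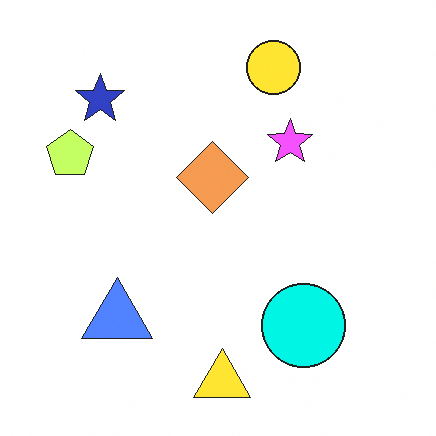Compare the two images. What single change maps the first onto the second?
The image was brightened a lot.

Every pixel — background and shapes alike — is uniformly brightened.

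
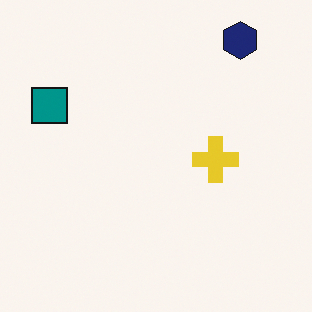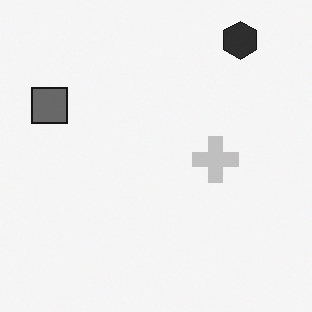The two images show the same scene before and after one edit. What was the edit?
This is the original image converted to grayscale.

All color is removed — every shape is now a shade of grey.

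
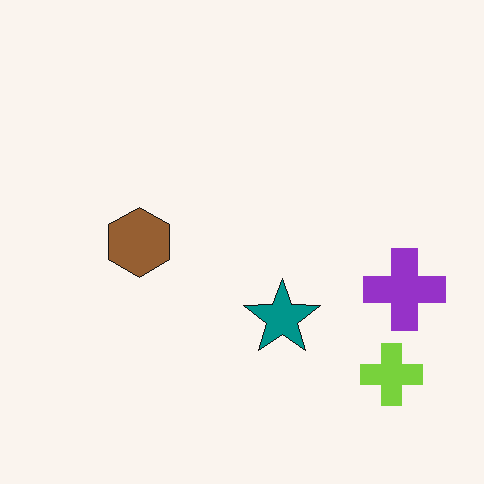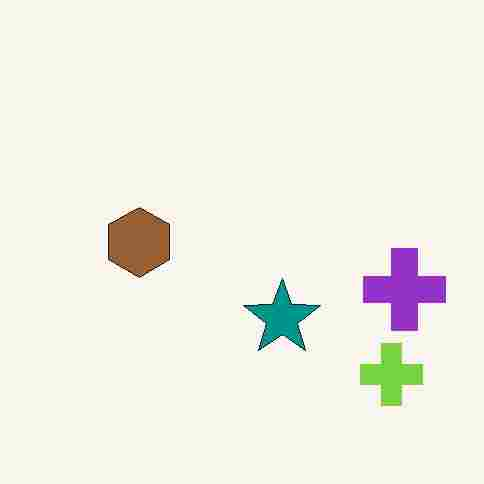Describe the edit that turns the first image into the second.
It was heavily JPEG-compressed with obvious blocking artifacts.

Blocky 8×8 compression artifacts appear around shape edges and the flat background shows ringing — characteristic JPEG degradation.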